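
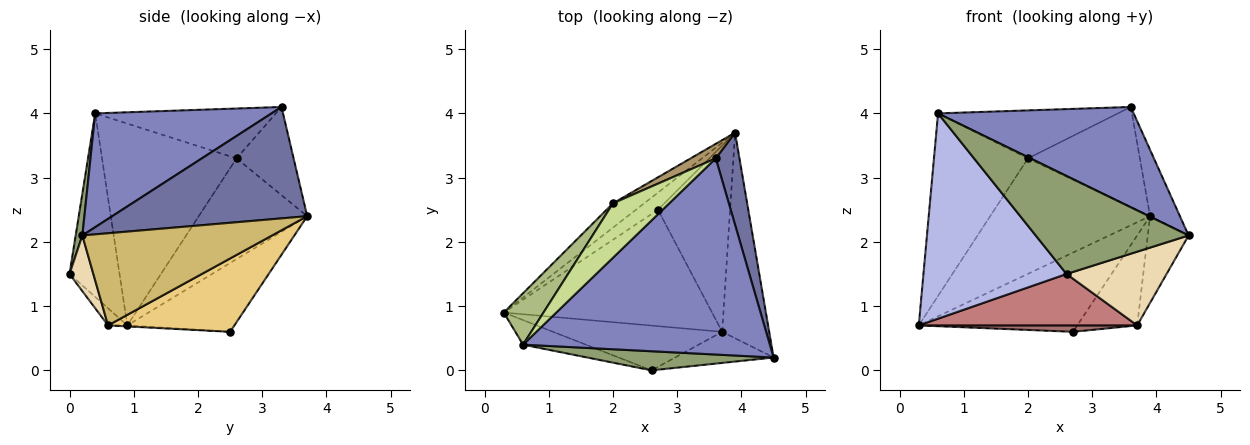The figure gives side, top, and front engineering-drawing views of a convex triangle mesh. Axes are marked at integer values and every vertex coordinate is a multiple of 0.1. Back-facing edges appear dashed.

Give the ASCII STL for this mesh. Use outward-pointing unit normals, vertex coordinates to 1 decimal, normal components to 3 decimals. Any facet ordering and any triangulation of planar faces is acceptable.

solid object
 facet normal 0.967 0.148 0.206
  outer loop
   vertex 3.6 3.3 4.1
   vertex 4.5 0.2 2.1
   vertex 3.9 3.7 2.4
  endloop
 endfacet
 facet normal 0.380 -0.421 0.824
  outer loop
   vertex 0.6 0.4 4.0
   vertex 4.5 0.2 2.1
   vertex 3.6 3.3 4.1
  endloop
 endfacet
 facet normal -0.551 0.816 -0.176
  outer loop
   vertex 2.7 2.5 0.6
   vertex 0.3 0.9 0.7
   vertex 3.9 3.7 2.4
  endloop
 endfacet
 facet normal -0.328 -0.938 -0.112
  outer loop
   vertex 2.6 0.0 1.5
   vertex 0.6 0.4 4.0
   vertex 0.3 0.9 0.7
  endloop
 endfacet
 facet normal 0.043 -0.981 0.191
  outer loop
   vertex 2.6 0.0 1.5
   vertex 4.5 0.2 2.1
   vertex 0.6 0.4 4.0
  endloop
 endfacet
 facet normal -0.809 0.566 0.159
  outer loop
   vertex 2.0 2.6 3.3
   vertex 0.3 0.9 0.7
   vertex 0.6 0.4 4.0
  endloop
 endfacet
 facet normal -0.553 0.551 0.625
  outer loop
   vertex 2.0 2.6 3.3
   vertex 0.6 0.4 4.0
   vertex 3.6 3.3 4.1
  endloop
 endfacet
 facet normal -0.553 0.815 -0.171
  outer loop
   vertex 2.0 2.6 3.3
   vertex 3.9 3.7 2.4
   vertex 0.3 0.9 0.7
  endloop
 endfacet
 facet normal -0.451 0.883 0.128
  outer loop
   vertex 2.0 2.6 3.3
   vertex 3.6 3.3 4.1
   vertex 3.9 3.7 2.4
  endloop
 endfacet
 facet normal 0.875 0.188 -0.446
  outer loop
   vertex 3.7 0.6 0.7
   vertex 3.9 3.7 2.4
   vertex 4.5 0.2 2.1
  endloop
 endfacet
 facet normal 0.675 0.321 -0.664
  outer loop
   vertex 3.7 0.6 0.7
   vertex 2.7 2.5 0.6
   vertex 3.9 3.7 2.4
  endloop
 endfacet
 facet normal 0.215 -0.900 -0.380
  outer loop
   vertex 3.7 0.6 0.7
   vertex 4.5 0.2 2.1
   vertex 2.6 0.0 1.5
  endloop
 endfacet
 facet normal -0.005 -0.055 -0.998
  outer loop
   vertex 3.7 0.6 0.7
   vertex 0.3 0.9 0.7
   vertex 2.7 2.5 0.6
  endloop
 endfacet
 facet normal -0.066 -0.752 -0.655
  outer loop
   vertex 3.7 0.6 0.7
   vertex 2.6 0.0 1.5
   vertex 0.3 0.9 0.7
  endloop
 endfacet
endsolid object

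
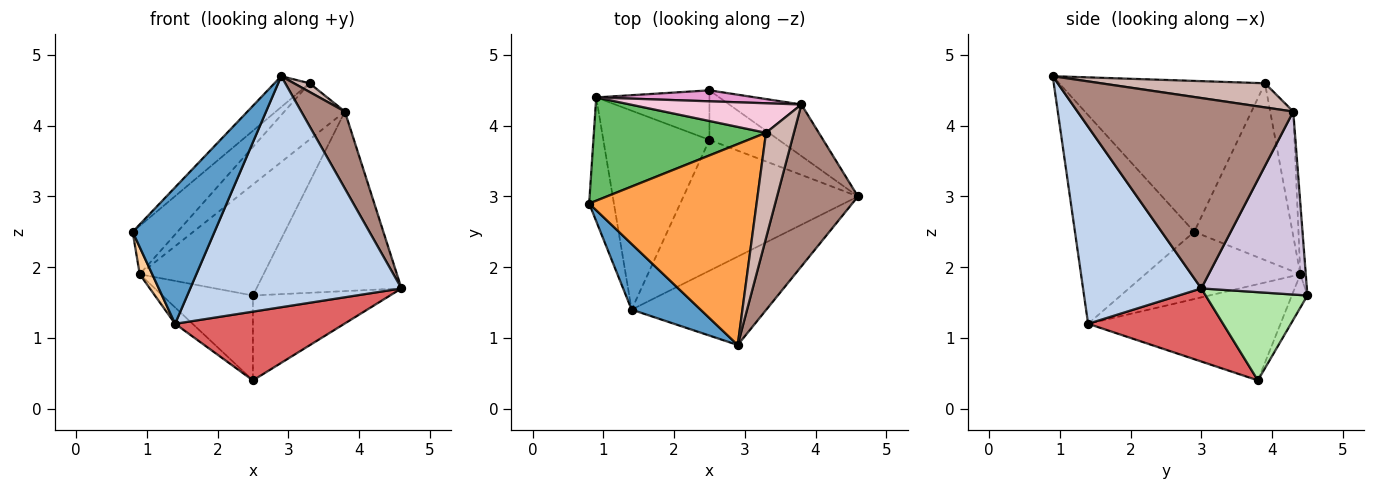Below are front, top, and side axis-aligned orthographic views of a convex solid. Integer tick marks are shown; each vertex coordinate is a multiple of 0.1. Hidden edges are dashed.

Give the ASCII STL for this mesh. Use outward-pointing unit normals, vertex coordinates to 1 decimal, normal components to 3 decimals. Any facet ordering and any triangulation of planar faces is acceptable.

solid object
 facet normal -0.795 -0.546 0.263
  outer loop
   vertex 1.4 1.4 1.2
   vertex 2.9 0.9 4.7
   vertex 0.8 2.9 2.5
  endloop
 endfacet
 facet normal 0.463 -0.828 -0.317
  outer loop
   vertex 1.4 1.4 1.2
   vertex 4.6 3.0 1.7
   vertex 2.9 0.9 4.7
  endloop
 endfacet
 facet normal -0.665 0.113 0.738
  outer loop
   vertex 3.3 3.9 4.6
   vertex 0.8 2.9 2.5
   vertex 2.9 0.9 4.7
  endloop
 endfacet
 facet normal -0.936 -0.076 -0.345
  outer loop
   vertex 0.9 4.4 1.9
   vertex 1.4 1.4 1.2
   vertex 0.8 2.9 2.5
  endloop
 endfacet
 facet normal -0.681 0.311 0.663
  outer loop
   vertex 0.9 4.4 1.9
   vertex 0.8 2.9 2.5
   vertex 3.3 3.9 4.6
  endloop
 endfacet
 facet normal 0.540 0.727 -0.424
  outer loop
   vertex 2.5 3.8 0.4
   vertex 2.5 4.5 1.6
   vertex 4.6 3.0 1.7
  endloop
 endfacet
 facet normal 0.348 -0.436 -0.830
  outer loop
   vertex 2.5 3.8 0.4
   vertex 4.6 3.0 1.7
   vertex 1.4 1.4 1.2
  endloop
 endfacet
 facet normal -0.147 0.854 -0.498
  outer loop
   vertex 2.5 3.8 0.4
   vertex 0.9 4.4 1.9
   vertex 2.5 4.5 1.6
  endloop
 endfacet
 facet normal -0.670 0.061 -0.739
  outer loop
   vertex 2.5 3.8 0.4
   vertex 1.4 1.4 1.2
   vertex 0.9 4.4 1.9
  endloop
 endfacet
 facet normal 0.573 0.788 -0.226
  outer loop
   vertex 3.8 4.3 4.2
   vertex 4.6 3.0 1.7
   vertex 2.5 4.5 1.6
  endloop
 endfacet
 facet normal 0.905 -0.183 0.385
  outer loop
   vertex 3.8 4.3 4.2
   vertex 2.9 0.9 4.7
   vertex 4.6 3.0 1.7
  endloop
 endfacet
 facet normal 0.653 -0.062 0.755
  outer loop
   vertex 3.8 4.3 4.2
   vertex 3.3 3.9 4.6
   vertex 2.9 0.9 4.7
  endloop
 endfacet
 facet normal -0.044 0.994 0.098
  outer loop
   vertex 3.8 4.3 4.2
   vertex 2.5 4.5 1.6
   vertex 0.9 4.4 1.9
  endloop
 endfacet
 facet normal -0.320 0.839 0.440
  outer loop
   vertex 3.8 4.3 4.2
   vertex 0.9 4.4 1.9
   vertex 3.3 3.9 4.6
  endloop
 endfacet
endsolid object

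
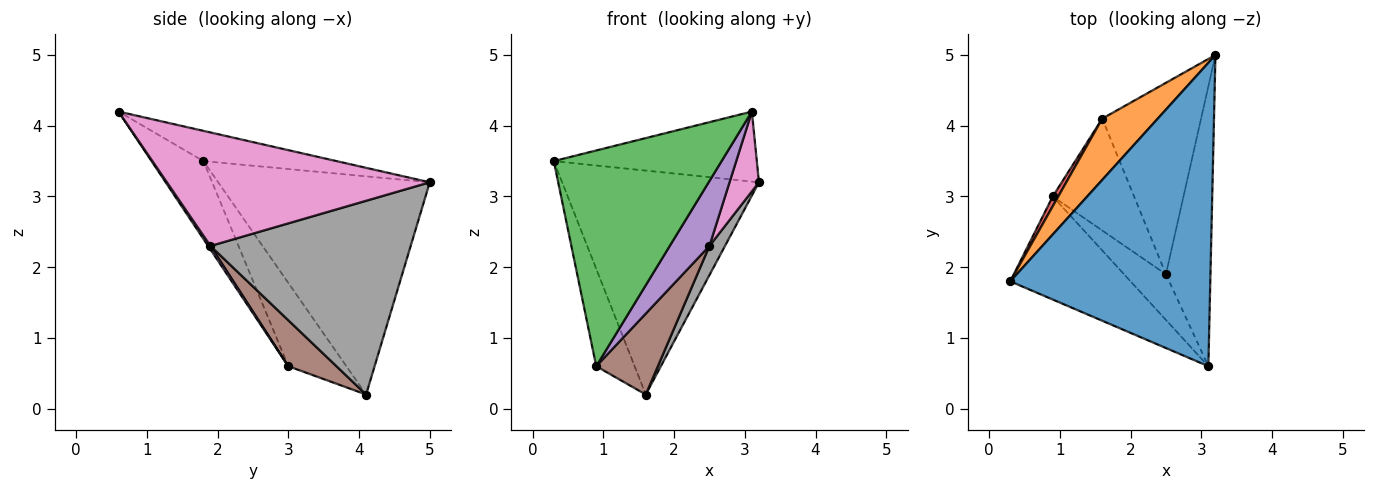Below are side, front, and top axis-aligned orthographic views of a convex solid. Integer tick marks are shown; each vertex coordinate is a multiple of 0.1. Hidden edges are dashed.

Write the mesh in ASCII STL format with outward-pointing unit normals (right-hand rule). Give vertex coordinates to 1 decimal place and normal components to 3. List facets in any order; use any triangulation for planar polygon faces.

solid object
 facet normal -0.146 0.222 0.964
  outer loop
   vertex 3.1 0.6 4.2
   vertex 3.2 5.0 3.2
   vertex 0.3 1.8 3.5
  endloop
 endfacet
 facet normal -0.720 0.670 0.183
  outer loop
   vertex 1.6 4.1 0.2
   vertex 0.3 1.8 3.5
   vertex 3.2 5.0 3.2
  endloop
 endfacet
 facet normal -0.269 -0.869 -0.415
  outer loop
   vertex 0.9 3.0 0.6
   vertex 3.1 0.6 4.2
   vertex 0.3 1.8 3.5
  endloop
 endfacet
 facet normal -0.833 0.550 0.055
  outer loop
   vertex 0.9 3.0 0.6
   vertex 0.3 1.8 3.5
   vertex 1.6 4.1 0.2
  endloop
 endfacet
 facet normal 0.049 -0.817 -0.574
  outer loop
   vertex 2.5 1.9 2.3
   vertex 3.1 0.6 4.2
   vertex 0.9 3.0 0.6
  endloop
 endfacet
 facet normal 0.416 -0.533 -0.737
  outer loop
   vertex 2.5 1.9 2.3
   vertex 0.9 3.0 0.6
   vertex 1.6 4.1 0.2
  endloop
 endfacet
 facet normal 0.926 -0.104 -0.363
  outer loop
   vertex 2.5 1.9 2.3
   vertex 3.2 5.0 3.2
   vertex 3.1 0.6 4.2
  endloop
 endfacet
 facet normal 0.889 -0.069 -0.453
  outer loop
   vertex 2.5 1.9 2.3
   vertex 1.6 4.1 0.2
   vertex 3.2 5.0 3.2
  endloop
 endfacet
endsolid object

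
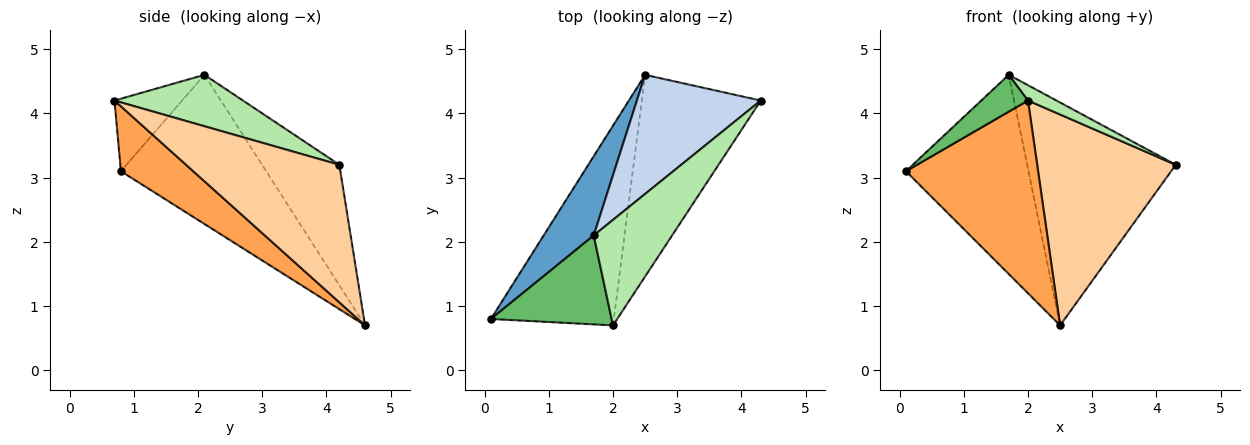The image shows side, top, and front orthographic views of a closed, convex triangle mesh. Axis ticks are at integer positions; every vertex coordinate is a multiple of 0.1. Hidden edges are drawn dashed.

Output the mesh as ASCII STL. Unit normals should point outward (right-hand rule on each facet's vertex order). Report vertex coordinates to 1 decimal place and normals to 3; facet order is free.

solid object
 facet normal -0.740 0.625 0.248
  outer loop
   vertex 1.7 2.1 4.6
   vertex 2.5 4.6 0.7
   vertex 0.1 0.8 3.1
  endloop
 endfacet
 facet normal -0.417 0.802 0.428
  outer loop
   vertex 1.7 2.1 4.6
   vertex 4.3 4.2 3.2
   vertex 2.5 4.6 0.7
  endloop
 endfacet
 facet normal 0.355 -0.649 -0.673
  outer loop
   vertex 2.0 0.7 4.2
   vertex 0.1 0.8 3.1
   vertex 2.5 4.6 0.7
  endloop
 endfacet
 facet normal 0.624 -0.565 -0.540
  outer loop
   vertex 2.0 0.7 4.2
   vertex 2.5 4.6 0.7
   vertex 4.3 4.2 3.2
  endloop
 endfacet
 facet normal -0.485 -0.335 0.808
  outer loop
   vertex 2.0 0.7 4.2
   vertex 1.7 2.1 4.6
   vertex 0.1 0.8 3.1
  endloop
 endfacet
 facet normal 0.544 -0.121 0.830
  outer loop
   vertex 2.0 0.7 4.2
   vertex 4.3 4.2 3.2
   vertex 1.7 2.1 4.6
  endloop
 endfacet
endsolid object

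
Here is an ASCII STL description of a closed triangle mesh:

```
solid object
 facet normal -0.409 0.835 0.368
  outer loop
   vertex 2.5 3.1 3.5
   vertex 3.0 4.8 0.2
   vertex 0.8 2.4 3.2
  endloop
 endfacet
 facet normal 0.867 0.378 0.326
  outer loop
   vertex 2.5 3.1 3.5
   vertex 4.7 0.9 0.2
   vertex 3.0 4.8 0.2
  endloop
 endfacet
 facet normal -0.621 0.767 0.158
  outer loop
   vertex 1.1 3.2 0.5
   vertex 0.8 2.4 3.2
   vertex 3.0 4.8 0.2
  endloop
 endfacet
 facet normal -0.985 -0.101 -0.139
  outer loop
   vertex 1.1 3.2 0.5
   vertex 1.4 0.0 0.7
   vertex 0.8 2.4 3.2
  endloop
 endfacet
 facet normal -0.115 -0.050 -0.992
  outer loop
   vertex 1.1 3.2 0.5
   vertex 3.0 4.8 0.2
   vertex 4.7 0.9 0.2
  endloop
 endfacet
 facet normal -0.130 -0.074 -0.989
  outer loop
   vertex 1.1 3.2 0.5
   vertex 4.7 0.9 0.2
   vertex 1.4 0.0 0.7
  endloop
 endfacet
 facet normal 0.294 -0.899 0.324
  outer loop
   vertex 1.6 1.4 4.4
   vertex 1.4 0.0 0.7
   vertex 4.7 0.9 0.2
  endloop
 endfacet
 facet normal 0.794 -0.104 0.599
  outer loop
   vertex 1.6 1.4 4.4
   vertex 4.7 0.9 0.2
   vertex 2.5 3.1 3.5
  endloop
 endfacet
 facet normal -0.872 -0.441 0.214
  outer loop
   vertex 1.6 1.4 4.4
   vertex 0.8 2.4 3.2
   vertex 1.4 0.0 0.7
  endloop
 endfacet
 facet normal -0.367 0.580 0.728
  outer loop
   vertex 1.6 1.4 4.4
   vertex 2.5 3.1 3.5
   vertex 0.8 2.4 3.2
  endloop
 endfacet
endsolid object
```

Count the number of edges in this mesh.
15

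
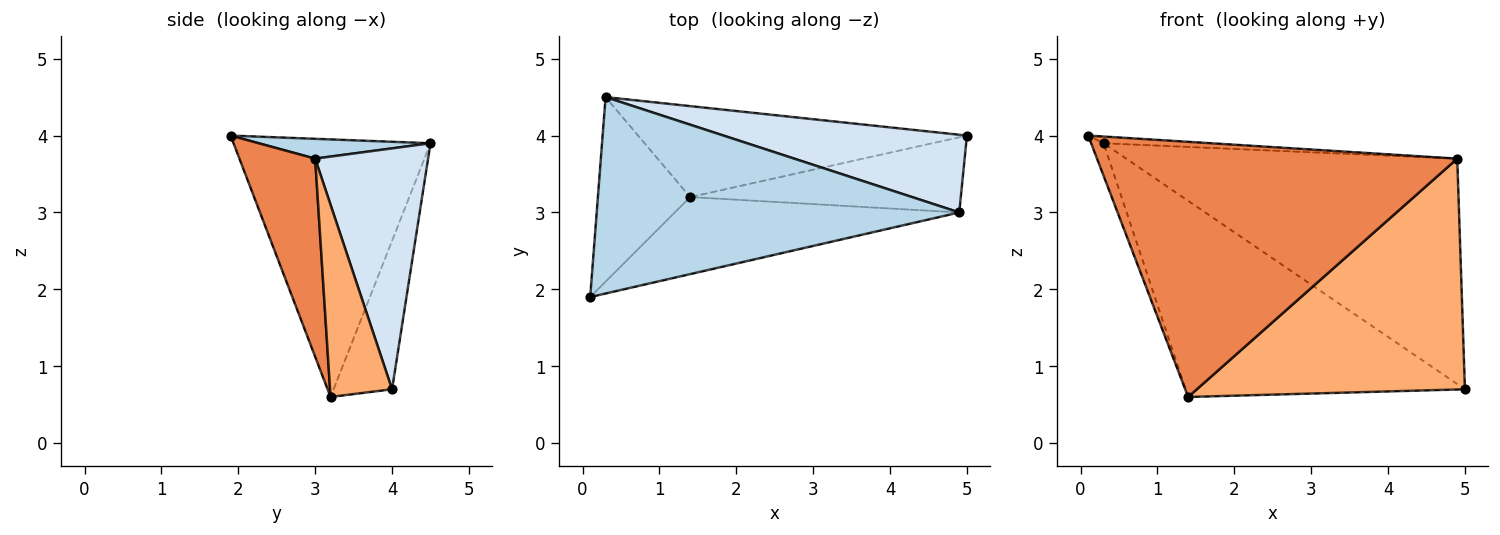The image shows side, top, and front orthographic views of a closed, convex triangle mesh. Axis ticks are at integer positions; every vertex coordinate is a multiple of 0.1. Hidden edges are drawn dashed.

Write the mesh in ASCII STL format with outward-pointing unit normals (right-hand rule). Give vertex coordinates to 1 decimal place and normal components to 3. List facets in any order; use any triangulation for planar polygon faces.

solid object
 facet normal -0.940 0.059 -0.337
  outer loop
   vertex 1.4 3.2 0.6
   vertex 0.1 1.9 4.0
   vertex 0.3 4.5 3.9
  endloop
 endfacet
 facet normal -0.187 0.891 -0.413
  outer loop
   vertex 1.4 3.2 0.6
   vertex 0.3 4.5 3.9
   vertex 5.0 4.0 0.7
  endloop
 endfacet
 facet normal 0.055 0.034 0.998
  outer loop
   vertex 4.9 3.0 3.7
   vertex 0.3 4.5 3.9
   vertex 0.1 1.9 4.0
  endloop
 endfacet
 facet normal 0.307 0.900 0.310
  outer loop
   vertex 4.9 3.0 3.7
   vertex 5.0 4.0 0.7
   vertex 0.3 4.5 3.9
  endloop
 endfacet
 facet normal 0.197 -0.938 -0.283
  outer loop
   vertex 4.9 3.0 3.7
   vertex 0.1 1.9 4.0
   vertex 1.4 3.2 0.6
  endloop
 endfacet
 facet normal 0.215 -0.929 -0.302
  outer loop
   vertex 4.9 3.0 3.7
   vertex 1.4 3.2 0.6
   vertex 5.0 4.0 0.7
  endloop
 endfacet
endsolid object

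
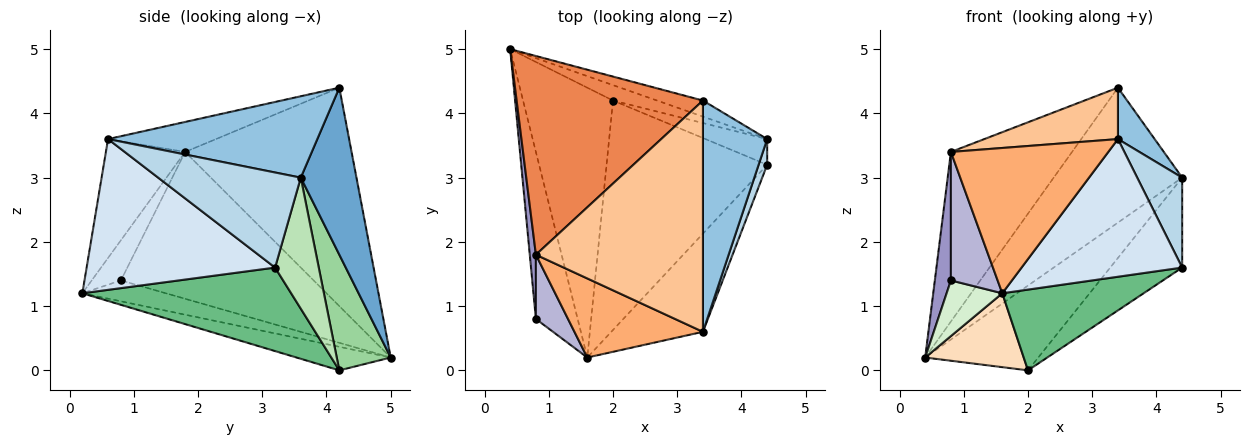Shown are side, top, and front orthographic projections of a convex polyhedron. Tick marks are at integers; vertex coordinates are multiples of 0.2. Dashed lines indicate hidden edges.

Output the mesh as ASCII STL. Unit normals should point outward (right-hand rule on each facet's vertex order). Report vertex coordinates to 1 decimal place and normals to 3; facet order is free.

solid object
 facet normal 0.395 0.912 -0.109
  outer loop
   vertex 3.4 4.2 4.4
   vertex 4.4 3.6 3.0
   vertex 0.4 5.0 0.2
  endloop
 endfacet
 facet normal 0.778 -0.136 0.614
  outer loop
   vertex 3.4 0.6 3.6
   vertex 4.4 3.6 3.0
   vertex 3.4 4.2 4.4
  endloop
 endfacet
 facet normal 0.950 -0.300 0.086
  outer loop
   vertex 4.4 3.2 1.6
   vertex 4.4 3.6 3.0
   vertex 3.4 0.6 3.6
  endloop
 endfacet
 facet normal 0.691 -0.589 -0.420
  outer loop
   vertex 4.4 3.2 1.6
   vertex 3.4 0.6 3.6
   vertex 1.6 0.2 1.2
  endloop
 endfacet
 facet normal -0.666 0.484 0.568
  outer loop
   vertex 0.8 1.8 3.4
   vertex 3.4 4.2 4.4
   vertex 0.4 5.0 0.2
  endloop
 endfacet
 facet normal -0.404 -0.803 0.437
  outer loop
   vertex 0.8 1.8 3.4
   vertex 1.6 0.2 1.2
   vertex 3.4 0.6 3.6
  endloop
 endfacet
 facet normal -0.173 -0.214 0.962
  outer loop
   vertex 0.8 1.8 3.4
   vertex 3.4 0.6 3.6
   vertex 3.4 4.2 4.4
  endloop
 endfacet
 facet normal -0.245 -0.256 -0.935
  outer loop
   vertex 2.0 4.2 0.0
   vertex 1.6 0.2 1.2
   vertex 0.4 5.0 0.2
  endloop
 endfacet
 facet normal 0.440 -0.298 -0.847
  outer loop
   vertex 2.0 4.2 0.0
   vertex 4.4 3.2 1.6
   vertex 1.6 0.2 1.2
  endloop
 endfacet
 facet normal 0.425 0.891 -0.162
  outer loop
   vertex 2.0 4.2 0.0
   vertex 0.4 5.0 0.2
   vertex 4.4 3.6 3.0
  endloop
 endfacet
 facet normal 0.504 0.830 -0.237
  outer loop
   vertex 2.0 4.2 0.0
   vertex 4.4 3.6 3.0
   vertex 4.4 3.2 1.6
  endloop
 endfacet
 facet normal -0.429 -0.286 -0.857
  outer loop
   vertex 0.8 0.8 1.4
   vertex 0.4 5.0 0.2
   vertex 1.6 0.2 1.2
  endloop
 endfacet
 facet normal -0.996 -0.083 0.041
  outer loop
   vertex 0.8 0.8 1.4
   vertex 0.8 1.8 3.4
   vertex 0.4 5.0 0.2
  endloop
 endfacet
 facet normal -0.488 -0.781 0.390
  outer loop
   vertex 0.8 0.8 1.4
   vertex 1.6 0.2 1.2
   vertex 0.8 1.8 3.4
  endloop
 endfacet
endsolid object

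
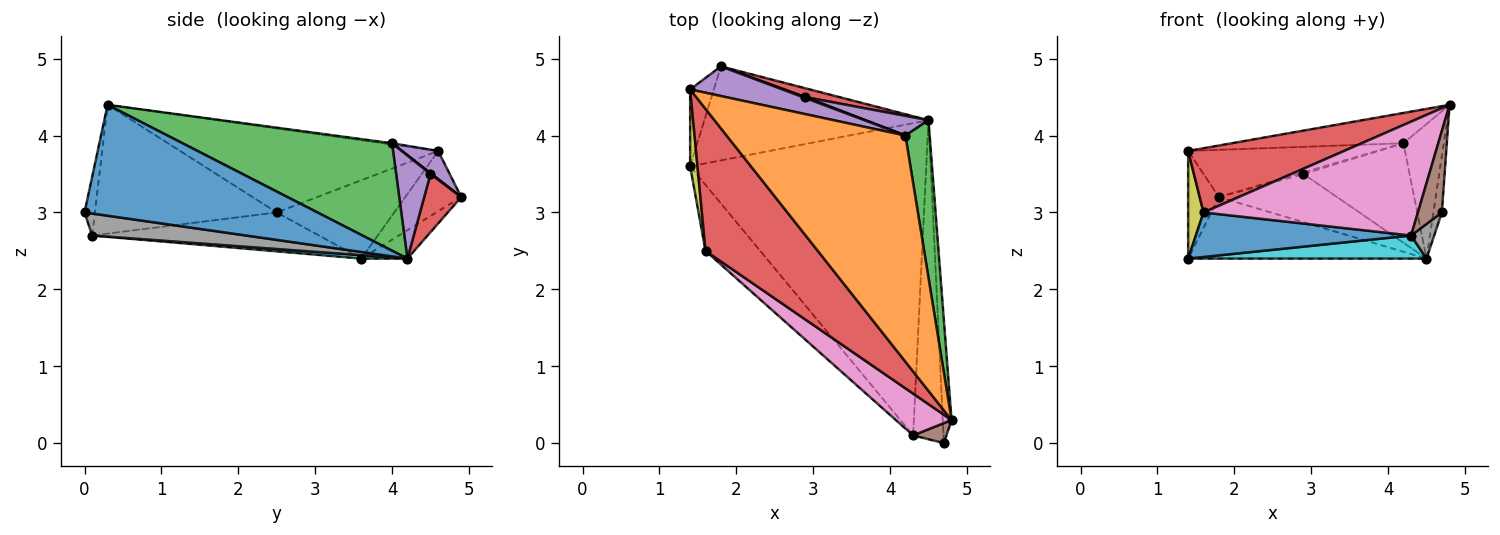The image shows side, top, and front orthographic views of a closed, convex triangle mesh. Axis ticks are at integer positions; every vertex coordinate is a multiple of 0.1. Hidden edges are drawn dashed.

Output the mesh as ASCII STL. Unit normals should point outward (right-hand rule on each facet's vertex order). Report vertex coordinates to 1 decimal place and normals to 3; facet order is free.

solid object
 facet normal 0.996 0.036 -0.079
  outer loop
   vertex 4.7 0.0 3.0
   vertex 4.5 4.2 2.4
   vertex 4.8 0.3 4.4
  endloop
 endfacet
 facet normal -0.007 0.133 0.991
  outer loop
   vertex 4.2 4.0 3.9
   vertex 1.4 4.6 3.8
   vertex 4.8 0.3 4.4
  endloop
 endfacet
 facet normal 0.959 0.185 0.216
  outer loop
   vertex 4.2 4.0 3.9
   vertex 4.8 0.3 4.4
   vertex 4.5 4.2 2.4
  endloop
 endfacet
 facet normal -0.563 -0.340 0.753
  outer loop
   vertex 1.6 2.5 3.0
   vertex 4.8 0.3 4.4
   vertex 1.4 4.6 3.8
  endloop
 endfacet
 facet normal 0.303 0.935 0.185
  outer loop
   vertex 2.9 4.5 3.5
   vertex 4.2 4.0 3.9
   vertex 4.5 4.2 2.4
  endloop
 endfacet
 facet normal -0.388 -0.895 0.220
  outer loop
   vertex 4.3 0.1 2.7
   vertex 4.7 0.0 3.0
   vertex 4.8 0.3 4.4
  endloop
 endfacet
 facet normal -0.623 -0.734 0.270
  outer loop
   vertex 4.3 0.1 2.7
   vertex 4.8 0.3 4.4
   vertex 1.6 2.5 3.0
  endloop
 endfacet
 facet normal 0.584 -0.088 -0.807
  outer loop
   vertex 4.3 0.1 2.7
   vertex 4.5 4.2 2.4
   vertex 4.7 0.0 3.0
  endloop
 endfacet
 facet normal -0.987 -0.129 0.092
  outer loop
   vertex 1.4 3.6 2.4
   vertex 1.6 2.5 3.0
   vertex 1.4 4.6 3.8
  endloop
 endfacet
 facet normal 0.014 -0.074 -0.997
  outer loop
   vertex 1.4 3.6 2.4
   vertex 4.5 4.2 2.4
   vertex 4.3 0.1 2.7
  endloop
 endfacet
 facet normal -0.508 -0.482 -0.714
  outer loop
   vertex 1.4 3.6 2.4
   vertex 4.3 0.1 2.7
   vertex 1.6 2.5 3.0
  endloop
 endfacet
 facet normal -0.829 0.455 -0.325
  outer loop
   vertex 1.8 4.9 3.2
   vertex 1.4 3.6 2.4
   vertex 1.4 4.6 3.8
  endloop
 endfacet
 facet normal -0.105 0.544 -0.832
  outer loop
   vertex 1.8 4.9 3.2
   vertex 4.5 4.2 2.4
   vertex 1.4 3.6 2.4
  endloop
 endfacet
 facet normal 0.295 0.940 0.172
  outer loop
   vertex 1.8 4.9 3.2
   vertex 2.9 4.5 3.5
   vertex 4.5 4.2 2.4
  endloop
 endfacet
 facet normal 0.160 0.836 0.525
  outer loop
   vertex 1.8 4.9 3.2
   vertex 1.4 4.6 3.8
   vertex 4.2 4.0 3.9
  endloop
 endfacet
 facet normal 0.169 0.845 0.507
  outer loop
   vertex 1.8 4.9 3.2
   vertex 4.2 4.0 3.9
   vertex 2.9 4.5 3.5
  endloop
 endfacet
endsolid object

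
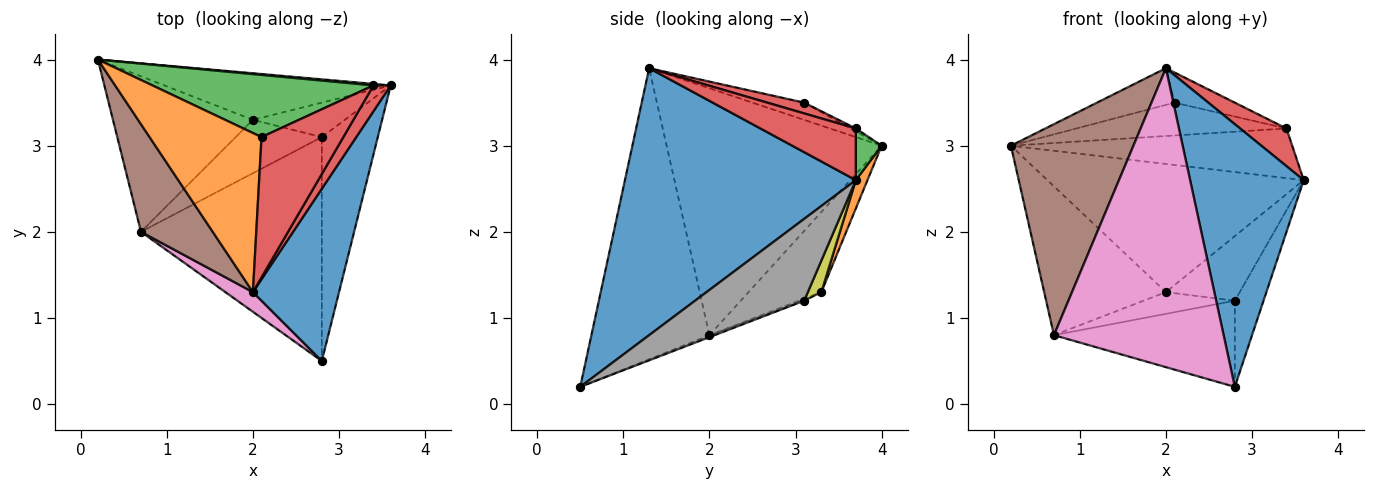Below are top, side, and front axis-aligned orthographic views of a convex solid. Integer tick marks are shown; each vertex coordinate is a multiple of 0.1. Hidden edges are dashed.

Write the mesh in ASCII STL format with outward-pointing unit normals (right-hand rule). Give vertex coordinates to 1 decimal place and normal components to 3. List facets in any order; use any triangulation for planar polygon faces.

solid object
 facet normal 0.862 -0.424 0.278
  outer loop
   vertex 2.0 1.3 3.9
   vertex 2.8 0.5 0.2
   vertex 3.6 3.7 2.6
  endloop
 endfacet
 facet normal 0.043 0.939 -0.341
  outer loop
   vertex 2.0 3.3 1.3
   vertex 0.2 4.0 3.0
   vertex 3.6 3.7 2.6
  endloop
 endfacet
 facet normal 0.091 0.995 0.030
  outer loop
   vertex 3.4 3.7 3.2
   vertex 3.6 3.7 2.6
   vertex 0.2 4.0 3.0
  endloop
 endfacet
 facet normal 0.861 -0.419 0.287
  outer loop
   vertex 3.4 3.7 3.2
   vertex 2.0 1.3 3.9
   vertex 3.6 3.7 2.6
  endloop
 endfacet
 facet normal -0.382 0.639 -0.668
  outer loop
   vertex 0.7 2.0 0.8
   vertex 0.2 4.0 3.0
   vertex 2.0 3.3 1.3
  endloop
 endfacet
 facet normal -0.842 -0.480 0.245
  outer loop
   vertex 0.7 2.0 0.8
   vertex 2.0 1.3 3.9
   vertex 0.2 4.0 3.0
  endloop
 endfacet
 facet normal -0.570 -0.820 0.054
  outer loop
   vertex 0.7 2.0 0.8
   vertex 2.8 0.5 0.2
   vertex 2.0 1.3 3.9
  endloop
 endfacet
 facet normal 0.807 0.212 -0.552
  outer loop
   vertex 2.8 3.1 1.2
   vertex 3.6 3.7 2.6
   vertex 2.8 0.5 0.2
  endloop
 endfacet
 facet normal 0.160 0.871 -0.465
  outer loop
   vertex 2.8 3.1 1.2
   vertex 2.0 3.3 1.3
   vertex 3.6 3.7 2.6
  endloop
 endfacet
 facet normal -0.010 0.359 -0.933
  outer loop
   vertex 2.8 3.1 1.2
   vertex 2.8 0.5 0.2
   vertex 0.7 2.0 0.8
  endloop
 endfacet
 facet normal -0.021 0.377 -0.926
  outer loop
   vertex 2.8 3.1 1.2
   vertex 0.7 2.0 0.8
   vertex 2.0 3.3 1.3
  endloop
 endfacet
 facet normal -0.148 0.222 0.964
  outer loop
   vertex 2.1 3.1 3.5
   vertex 0.2 4.0 3.0
   vertex 2.0 1.3 3.9
  endloop
 endfacet
 facet normal -0.011 0.467 0.884
  outer loop
   vertex 2.1 3.1 3.5
   vertex 3.4 3.7 3.2
   vertex 0.2 4.0 3.0
  endloop
 endfacet
 facet normal 0.128 0.208 0.970
  outer loop
   vertex 2.1 3.1 3.5
   vertex 2.0 1.3 3.9
   vertex 3.4 3.7 3.2
  endloop
 endfacet
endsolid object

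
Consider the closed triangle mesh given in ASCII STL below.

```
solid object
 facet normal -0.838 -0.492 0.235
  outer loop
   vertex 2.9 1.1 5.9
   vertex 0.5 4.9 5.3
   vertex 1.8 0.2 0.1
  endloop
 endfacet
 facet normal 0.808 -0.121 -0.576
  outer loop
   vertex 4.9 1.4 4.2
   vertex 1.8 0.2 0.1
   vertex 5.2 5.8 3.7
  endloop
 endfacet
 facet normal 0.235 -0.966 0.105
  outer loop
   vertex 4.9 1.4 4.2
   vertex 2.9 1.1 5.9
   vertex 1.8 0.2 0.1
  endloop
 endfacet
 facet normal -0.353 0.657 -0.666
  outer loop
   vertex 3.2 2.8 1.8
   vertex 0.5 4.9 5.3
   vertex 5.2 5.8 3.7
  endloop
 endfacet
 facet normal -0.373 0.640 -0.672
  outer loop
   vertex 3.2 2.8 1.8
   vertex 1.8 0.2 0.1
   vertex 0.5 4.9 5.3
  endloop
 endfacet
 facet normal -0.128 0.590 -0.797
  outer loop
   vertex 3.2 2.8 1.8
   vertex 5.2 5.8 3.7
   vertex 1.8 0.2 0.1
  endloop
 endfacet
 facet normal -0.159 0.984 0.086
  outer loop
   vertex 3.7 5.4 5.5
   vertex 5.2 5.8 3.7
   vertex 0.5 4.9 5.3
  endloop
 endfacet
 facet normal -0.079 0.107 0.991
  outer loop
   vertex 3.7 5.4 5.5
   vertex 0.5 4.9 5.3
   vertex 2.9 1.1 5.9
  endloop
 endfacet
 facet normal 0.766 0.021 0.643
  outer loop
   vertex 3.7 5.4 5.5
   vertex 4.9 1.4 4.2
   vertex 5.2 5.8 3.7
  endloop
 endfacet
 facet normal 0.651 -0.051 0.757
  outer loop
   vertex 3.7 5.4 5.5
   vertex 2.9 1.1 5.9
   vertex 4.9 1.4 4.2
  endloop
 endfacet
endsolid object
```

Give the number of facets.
10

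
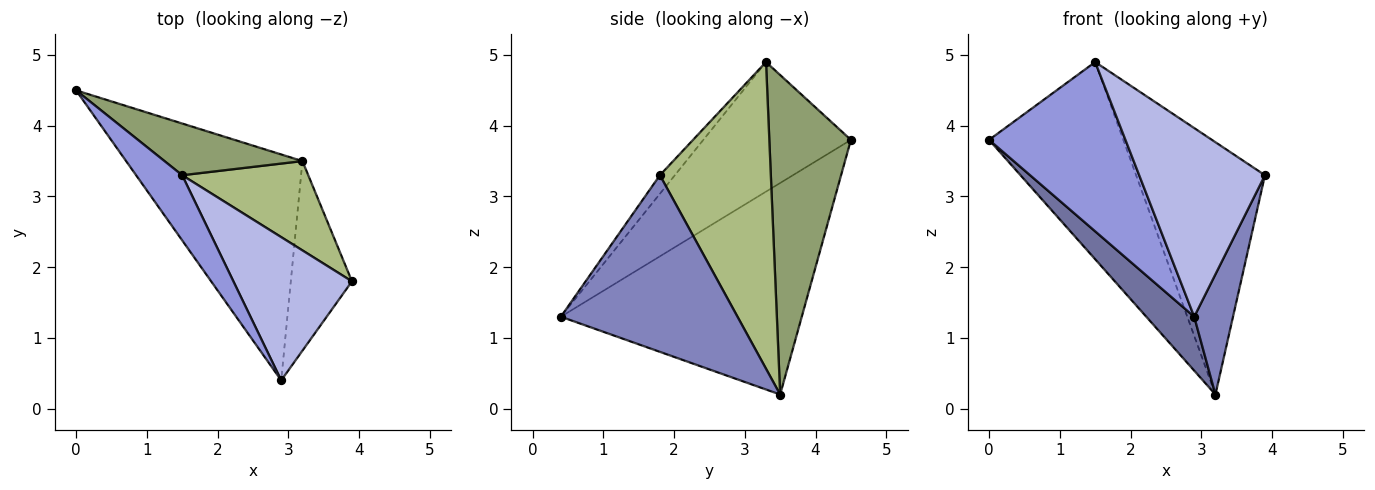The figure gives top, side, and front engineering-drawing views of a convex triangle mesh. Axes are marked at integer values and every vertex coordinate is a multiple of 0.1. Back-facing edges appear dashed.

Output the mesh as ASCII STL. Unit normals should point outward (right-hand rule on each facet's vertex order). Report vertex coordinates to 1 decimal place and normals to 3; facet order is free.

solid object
 facet normal -0.759 -0.151 -0.633
  outer loop
   vertex 3.2 3.5 0.2
   vertex 2.9 0.4 1.3
   vertex 0.0 4.5 3.8
  endloop
 endfacet
 facet normal 0.925 -0.203 -0.320
  outer loop
   vertex 3.2 3.5 0.2
   vertex 3.9 1.8 3.3
   vertex 2.9 0.4 1.3
  endloop
 endfacet
 facet normal -0.711 -0.657 0.253
  outer loop
   vertex 1.5 3.3 4.9
   vertex 0.0 4.5 3.8
   vertex 2.9 0.4 1.3
  endloop
 endfacet
 facet normal -0.094 -0.793 0.602
  outer loop
   vertex 1.5 3.3 4.9
   vertex 2.9 0.4 1.3
   vertex 3.9 1.8 3.3
  endloop
 endfacet
 facet normal 0.507 0.834 0.219
  outer loop
   vertex 1.5 3.3 4.9
   vertex 3.2 3.5 0.2
   vertex 0.0 4.5 3.8
  endloop
 endfacet
 facet normal 0.630 0.732 0.259
  outer loop
   vertex 1.5 3.3 4.9
   vertex 3.9 1.8 3.3
   vertex 3.2 3.5 0.2
  endloop
 endfacet
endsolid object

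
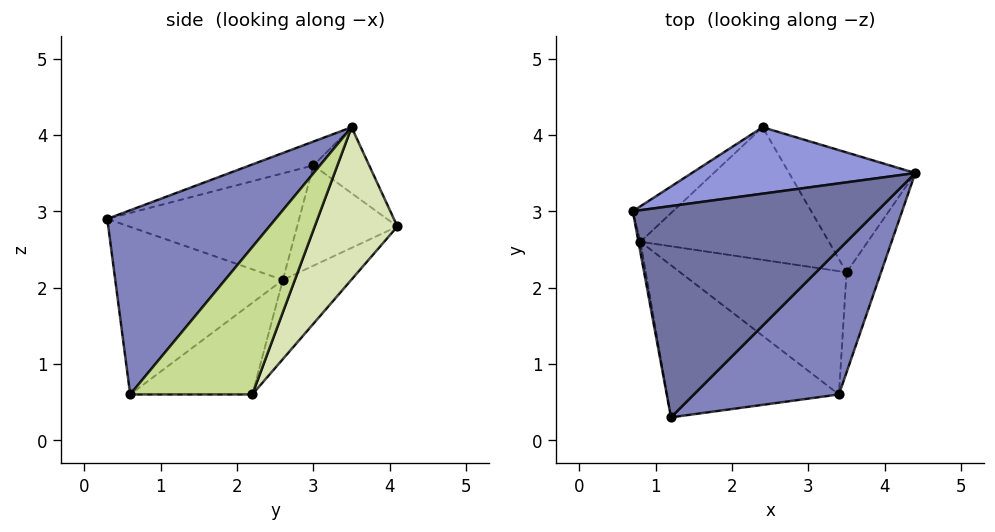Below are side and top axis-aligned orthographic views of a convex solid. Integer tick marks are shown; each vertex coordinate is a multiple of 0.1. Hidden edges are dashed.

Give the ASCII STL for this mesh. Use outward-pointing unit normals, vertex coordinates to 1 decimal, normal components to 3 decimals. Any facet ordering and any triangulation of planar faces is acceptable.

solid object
 facet normal -0.094 -0.266 0.959
  outer loop
   vertex 1.2 0.3 2.9
   vertex 4.4 3.5 4.1
   vertex 0.7 3.0 3.6
  endloop
 endfacet
 facet normal 0.551 -0.713 0.434
  outer loop
   vertex 3.4 0.6 0.6
   vertex 4.4 3.5 4.1
   vertex 1.2 0.3 2.9
  endloop
 endfacet
 facet normal -0.187 0.750 0.634
  outer loop
   vertex 2.4 4.1 2.8
   vertex 0.7 3.0 3.6
   vertex 4.4 3.5 4.1
  endloop
 endfacet
 facet normal -0.605 0.758 -0.243
  outer loop
   vertex 0.8 2.6 2.1
   vertex 0.7 3.0 3.6
   vertex 2.4 4.1 2.8
  endloop
 endfacet
 facet normal -0.984 -0.177 -0.018
  outer loop
   vertex 0.8 2.6 2.1
   vertex 1.2 0.3 2.9
   vertex 0.7 3.0 3.6
  endloop
 endfacet
 facet normal -0.655 -0.347 -0.671
  outer loop
   vertex 0.8 2.6 2.1
   vertex 3.4 0.6 0.6
   vertex 1.2 0.3 2.9
  endloop
 endfacet
 facet normal 0.972 -0.061 -0.227
  outer loop
   vertex 3.5 2.2 0.6
   vertex 4.4 3.5 4.1
   vertex 3.4 0.6 0.6
  endloop
 endfacet
 facet normal 0.497 0.764 -0.412
  outer loop
   vertex 3.5 2.2 0.6
   vertex 2.4 4.1 2.8
   vertex 4.4 3.5 4.1
  endloop
 endfacet
 facet normal -0.482 0.030 -0.876
  outer loop
   vertex 3.5 2.2 0.6
   vertex 3.4 0.6 0.6
   vertex 0.8 2.6 2.1
  endloop
 endfacet
 facet normal -0.296 0.645 -0.705
  outer loop
   vertex 3.5 2.2 0.6
   vertex 0.8 2.6 2.1
   vertex 2.4 4.1 2.8
  endloop
 endfacet
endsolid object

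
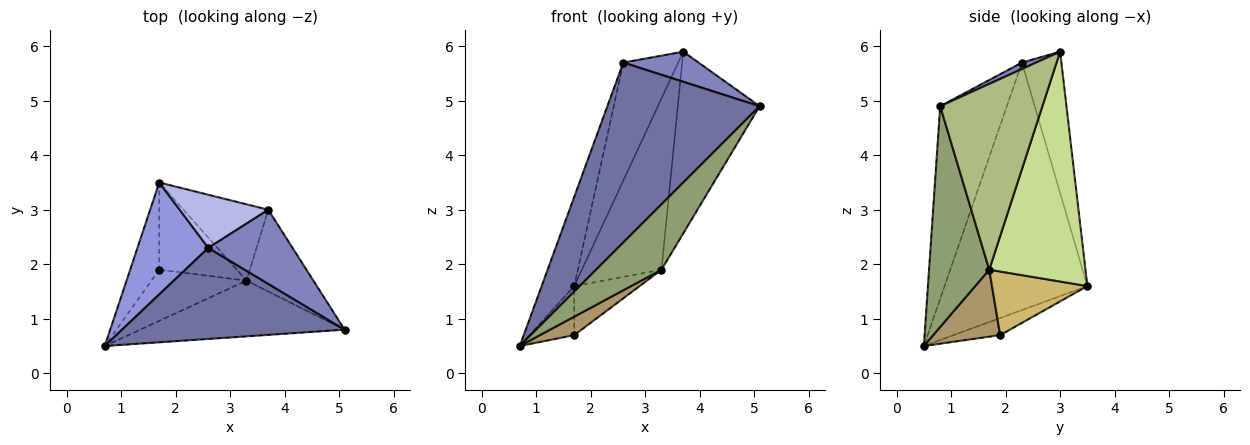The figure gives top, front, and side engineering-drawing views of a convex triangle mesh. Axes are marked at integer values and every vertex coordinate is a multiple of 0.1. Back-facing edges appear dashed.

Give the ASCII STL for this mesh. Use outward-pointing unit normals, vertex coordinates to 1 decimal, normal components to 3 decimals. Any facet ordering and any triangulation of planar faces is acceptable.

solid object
 facet normal -0.364 -0.831 0.421
  outer loop
   vertex 2.6 2.3 5.7
   vertex 0.7 0.5 0.5
   vertex 5.1 0.8 4.9
  endloop
 endfacet
 facet normal 0.071 -0.375 0.924
  outer loop
   vertex 2.6 2.3 5.7
   vertex 5.1 0.8 4.9
   vertex 3.7 3.0 5.9
  endloop
 endfacet
 facet normal -0.939 0.214 0.269
  outer loop
   vertex 2.6 2.3 5.7
   vertex 1.7 3.5 1.6
   vertex 0.7 0.5 0.5
  endloop
 endfacet
 facet normal -0.548 0.763 0.344
  outer loop
   vertex 2.6 2.3 5.7
   vertex 3.7 3.0 5.9
   vertex 1.7 3.5 1.6
  endloop
 endfacet
 facet normal 0.574 -0.623 -0.531
  outer loop
   vertex 3.3 1.7 1.9
   vertex 5.1 0.8 4.9
   vertex 0.7 0.5 0.5
  endloop
 endfacet
 facet normal 0.752 0.601 -0.271
  outer loop
   vertex 3.3 1.7 1.9
   vertex 3.7 3.0 5.9
   vertex 5.1 0.8 4.9
  endloop
 endfacet
 facet normal 0.741 0.613 -0.273
  outer loop
   vertex 3.3 1.7 1.9
   vertex 1.7 3.5 1.6
   vertex 3.7 3.0 5.9
  endloop
 endfacet
 facet normal -0.456 0.436 -0.776
  outer loop
   vertex 1.7 1.9 0.7
   vertex 0.7 0.5 0.5
   vertex 1.7 3.5 1.6
  endloop
 endfacet
 facet normal 0.553 -0.283 -0.784
  outer loop
   vertex 1.7 1.9 0.7
   vertex 3.3 1.7 1.9
   vertex 0.7 0.5 0.5
  endloop
 endfacet
 facet normal 0.582 0.399 -0.709
  outer loop
   vertex 1.7 1.9 0.7
   vertex 1.7 3.5 1.6
   vertex 3.3 1.7 1.9
  endloop
 endfacet
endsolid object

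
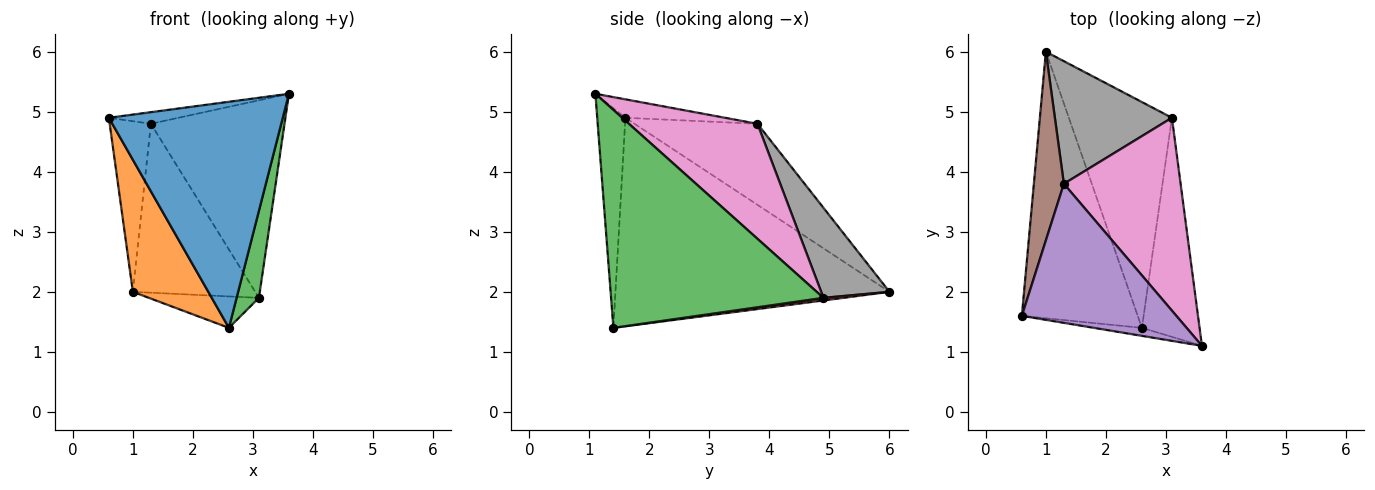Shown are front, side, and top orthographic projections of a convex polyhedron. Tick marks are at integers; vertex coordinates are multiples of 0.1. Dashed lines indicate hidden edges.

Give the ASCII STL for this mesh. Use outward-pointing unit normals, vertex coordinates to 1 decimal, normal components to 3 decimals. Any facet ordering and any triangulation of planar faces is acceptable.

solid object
 facet normal -0.160 -0.987 -0.035
  outer loop
   vertex 2.6 1.4 1.4
   vertex 3.6 1.1 5.3
   vertex 0.6 1.6 4.9
  endloop
 endfacet
 facet normal -0.850 -0.234 -0.472
  outer loop
   vertex 2.6 1.4 1.4
   vertex 0.6 1.6 4.9
   vertex 1.0 6.0 2.0
  endloop
 endfacet
 facet normal 0.962 -0.101 -0.254
  outer loop
   vertex 3.1 4.9 1.9
   vertex 3.6 1.1 5.3
   vertex 2.6 1.4 1.4
  endloop
 endfacet
 facet normal 0.025 0.138 -0.990
  outer loop
   vertex 3.1 4.9 1.9
   vertex 2.6 1.4 1.4
   vertex 1.0 6.0 2.0
  endloop
 endfacet
 facet normal -0.118 0.083 0.990
  outer loop
   vertex 1.3 3.8 4.8
   vertex 0.6 1.6 4.9
   vertex 3.6 1.1 5.3
  endloop
 endfacet
 facet normal -0.895 0.300 0.331
  outer loop
   vertex 1.3 3.8 4.8
   vertex 1.0 6.0 2.0
   vertex 0.6 1.6 4.9
  endloop
 endfacet
 facet normal 0.567 0.589 0.575
  outer loop
   vertex 1.3 3.8 4.8
   vertex 3.6 1.1 5.3
   vertex 3.1 4.9 1.9
  endloop
 endfacet
 facet normal 0.412 0.737 0.535
  outer loop
   vertex 1.3 3.8 4.8
   vertex 3.1 4.9 1.9
   vertex 1.0 6.0 2.0
  endloop
 endfacet
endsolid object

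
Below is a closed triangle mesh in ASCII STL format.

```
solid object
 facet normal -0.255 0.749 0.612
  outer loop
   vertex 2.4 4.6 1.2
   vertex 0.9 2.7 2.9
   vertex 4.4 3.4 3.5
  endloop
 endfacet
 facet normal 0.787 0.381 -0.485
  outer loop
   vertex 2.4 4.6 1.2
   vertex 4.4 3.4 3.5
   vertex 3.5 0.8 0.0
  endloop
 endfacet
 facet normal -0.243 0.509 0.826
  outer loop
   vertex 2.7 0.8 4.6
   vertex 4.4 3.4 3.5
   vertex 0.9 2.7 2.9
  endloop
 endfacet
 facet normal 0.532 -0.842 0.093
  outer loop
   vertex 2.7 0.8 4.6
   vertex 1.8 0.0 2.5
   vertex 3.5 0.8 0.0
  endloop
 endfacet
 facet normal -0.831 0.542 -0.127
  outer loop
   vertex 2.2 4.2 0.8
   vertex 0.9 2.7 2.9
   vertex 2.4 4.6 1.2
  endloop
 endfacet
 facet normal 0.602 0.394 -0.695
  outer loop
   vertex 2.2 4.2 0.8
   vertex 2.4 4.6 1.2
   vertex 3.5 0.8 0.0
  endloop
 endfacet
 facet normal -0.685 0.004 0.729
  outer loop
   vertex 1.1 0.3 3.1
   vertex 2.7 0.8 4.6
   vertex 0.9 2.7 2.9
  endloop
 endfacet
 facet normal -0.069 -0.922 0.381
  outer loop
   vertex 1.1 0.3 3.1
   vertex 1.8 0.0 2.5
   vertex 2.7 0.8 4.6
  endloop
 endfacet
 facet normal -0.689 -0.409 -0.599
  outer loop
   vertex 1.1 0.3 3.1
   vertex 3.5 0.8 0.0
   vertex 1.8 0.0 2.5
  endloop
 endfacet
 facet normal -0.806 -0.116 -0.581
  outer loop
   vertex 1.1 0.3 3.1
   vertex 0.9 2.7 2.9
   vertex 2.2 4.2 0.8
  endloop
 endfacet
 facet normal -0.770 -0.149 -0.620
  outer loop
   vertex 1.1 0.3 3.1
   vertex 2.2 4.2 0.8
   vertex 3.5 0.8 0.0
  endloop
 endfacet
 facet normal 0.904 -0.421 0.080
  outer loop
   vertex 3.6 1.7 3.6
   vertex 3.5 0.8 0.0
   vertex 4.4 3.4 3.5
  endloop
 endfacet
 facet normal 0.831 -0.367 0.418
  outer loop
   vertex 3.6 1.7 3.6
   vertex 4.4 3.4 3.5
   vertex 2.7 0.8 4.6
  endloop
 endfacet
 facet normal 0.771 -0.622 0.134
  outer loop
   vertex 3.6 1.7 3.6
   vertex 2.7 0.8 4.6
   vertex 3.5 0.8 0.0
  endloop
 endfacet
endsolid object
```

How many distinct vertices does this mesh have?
9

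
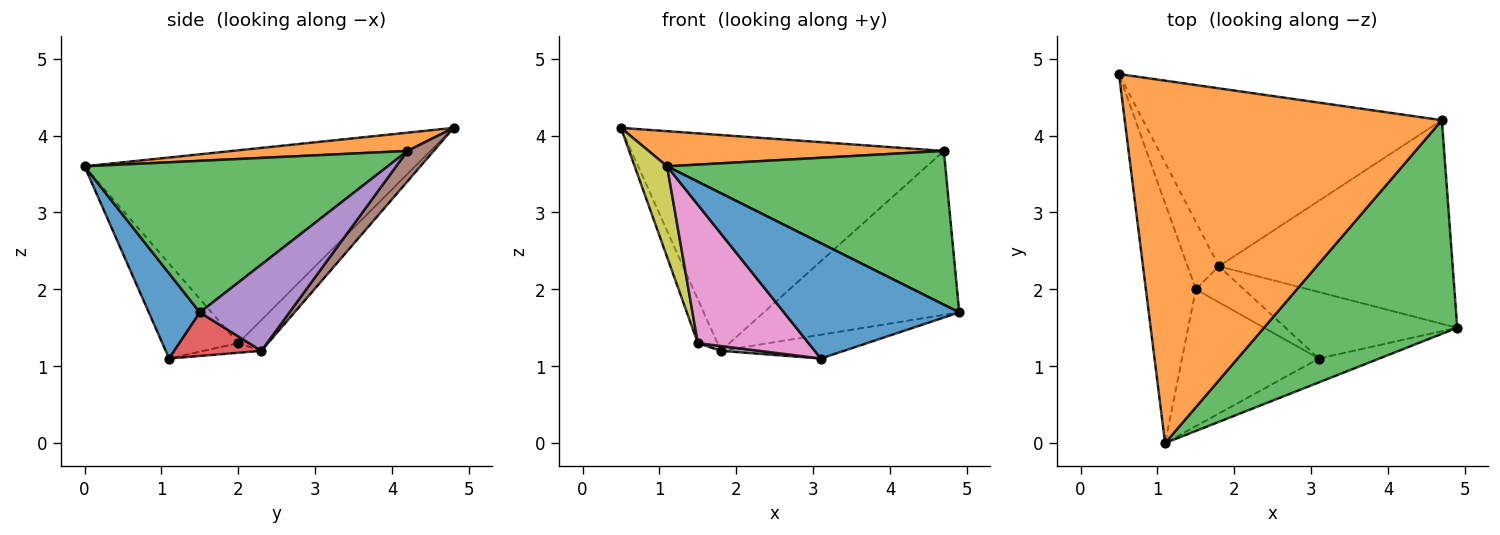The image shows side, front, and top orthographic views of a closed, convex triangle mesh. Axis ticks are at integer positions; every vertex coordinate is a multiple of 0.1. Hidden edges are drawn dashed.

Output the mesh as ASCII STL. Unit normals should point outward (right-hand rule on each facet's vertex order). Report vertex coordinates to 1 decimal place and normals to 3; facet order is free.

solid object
 facet normal 0.274 -0.942 -0.195
  outer loop
   vertex 3.1 1.1 1.1
   vertex 4.9 1.5 1.7
   vertex 1.1 0.0 3.6
  endloop
 endfacet
 facet normal 0.057 -0.096 0.994
  outer loop
   vertex 4.7 4.2 3.8
   vertex 0.5 4.8 4.1
   vertex 1.1 0.0 3.6
  endloop
 endfacet
 facet normal 0.537 -0.493 0.685
  outer loop
   vertex 4.7 4.2 3.8
   vertex 1.1 0.0 3.6
   vertex 4.9 1.5 1.7
  endloop
 endfacet
 facet normal 0.232 0.328 -0.916
  outer loop
   vertex 1.8 2.3 1.2
   vertex 4.9 1.5 1.7
   vertex 3.1 1.1 1.1
  endloop
 endfacet
 facet normal 0.276 0.603 -0.749
  outer loop
   vertex 1.8 2.3 1.2
   vertex 4.7 4.2 3.8
   vertex 4.9 1.5 1.7
  endloop
 endfacet
 facet normal 0.065 0.770 -0.635
  outer loop
   vertex 1.8 2.3 1.2
   vertex 0.5 4.8 4.1
   vertex 4.7 4.2 3.8
  endloop
 endfacet
 facet normal -0.438 -0.639 -0.632
  outer loop
   vertex 1.5 2.0 1.3
   vertex 3.1 1.1 1.1
   vertex 1.1 0.0 3.6
  endloop
 endfacet
 facet normal -0.194 -0.130 -0.972
  outer loop
   vertex 1.5 2.0 1.3
   vertex 1.8 2.3 1.2
   vertex 3.1 1.1 1.1
  endloop
 endfacet
 facet normal -0.964 -0.094 -0.250
  outer loop
   vertex 1.5 2.0 1.3
   vertex 1.1 0.0 3.6
   vertex 0.5 4.8 4.1
  endloop
 endfacet
 facet normal -0.636 0.420 -0.647
  outer loop
   vertex 1.5 2.0 1.3
   vertex 0.5 4.8 4.1
   vertex 1.8 2.3 1.2
  endloop
 endfacet
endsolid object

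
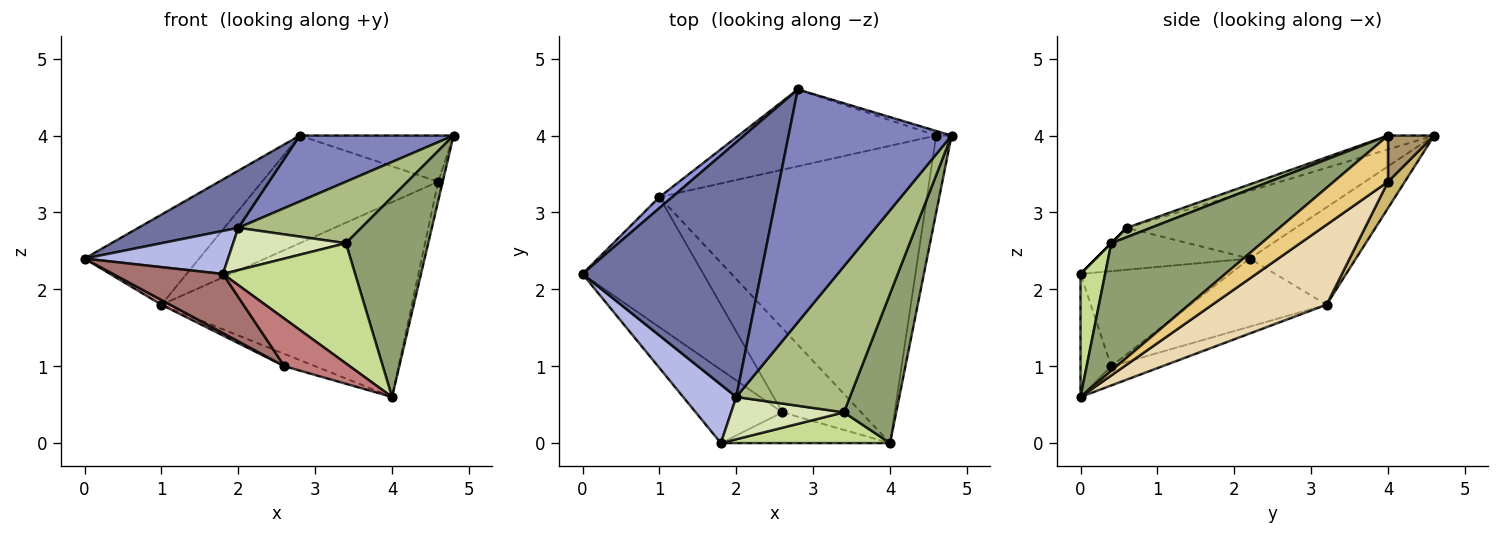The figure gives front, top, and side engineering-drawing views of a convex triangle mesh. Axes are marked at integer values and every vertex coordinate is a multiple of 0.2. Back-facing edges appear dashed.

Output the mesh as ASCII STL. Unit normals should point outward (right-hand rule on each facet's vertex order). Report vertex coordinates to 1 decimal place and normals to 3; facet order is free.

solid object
 facet normal -0.347 -0.205 0.915
  outer loop
   vertex 2.0 0.6 2.8
   vertex 2.8 4.6 4.0
   vertex 0.0 2.2 2.4
  endloop
 endfacet
 facet normal -0.081 -0.271 0.959
  outer loop
   vertex 2.0 0.6 2.8
   vertex 4.8 4.0 4.0
   vertex 2.8 4.6 4.0
  endloop
 endfacet
 facet normal -0.677 0.731 0.089
  outer loop
   vertex 1.0 3.2 1.8
   vertex 0.0 2.2 2.4
   vertex 2.8 4.6 4.0
  endloop
 endfacet
 facet normal -0.536 -0.501 0.679
  outer loop
   vertex 1.8 0.0 2.2
   vertex 2.0 0.6 2.8
   vertex 0.0 2.2 2.4
  endloop
 endfacet
 facet normal 0.825 -0.452 0.338
  outer loop
   vertex 3.4 0.4 2.6
   vertex 4.0 0.0 0.6
   vertex 4.8 4.0 4.0
  endloop
 endfacet
 facet normal 0.076 -0.387 0.919
  outer loop
   vertex 3.4 0.4 2.6
   vertex 4.8 4.0 4.0
   vertex 2.0 0.6 2.8
  endloop
 endfacet
 facet normal 0.177 -0.953 0.244
  outer loop
   vertex 3.4 0.4 2.6
   vertex 1.8 0.0 2.2
   vertex 4.0 0.0 0.6
  endloop
 endfacet
 facet normal 0.000 -0.707 0.707
  outer loop
   vertex 3.4 0.4 2.6
   vertex 2.0 0.6 2.8
   vertex 1.8 0.0 2.2
  endloop
 endfacet
 facet normal 0.286 0.953 -0.095
  outer loop
   vertex 4.6 4.0 3.4
   vertex 2.8 4.6 4.0
   vertex 4.8 4.0 4.0
  endloop
 endfacet
 facet normal 0.077 0.811 -0.580
  outer loop
   vertex 4.6 4.0 3.4
   vertex 1.0 3.2 1.8
   vertex 2.8 4.6 4.0
  endloop
 endfacet
 facet normal 0.946 0.079 -0.315
  outer loop
   vertex 4.6 4.0 3.4
   vertex 4.8 4.0 4.0
   vertex 4.0 0.0 0.6
  endloop
 endfacet
 facet normal 0.243 0.532 -0.811
  outer loop
   vertex 4.6 4.0 3.4
   vertex 4.0 0.0 0.6
   vertex 1.0 3.2 1.8
  endloop
 endfacet
 facet normal -0.649 -0.477 -0.592
  outer loop
   vertex 2.6 0.4 1.0
   vertex 1.8 0.0 2.2
   vertex 0.0 2.2 2.4
  endloop
 endfacet
 facet normal -0.367 -0.781 -0.505
  outer loop
   vertex 2.6 0.4 1.0
   vertex 4.0 0.0 0.6
   vertex 1.8 0.0 2.2
  endloop
 endfacet
 facet normal -0.491 -0.032 -0.871
  outer loop
   vertex 2.6 0.4 1.0
   vertex 0.0 2.2 2.4
   vertex 1.0 3.2 1.8
  endloop
 endfacet
 facet normal -0.235 0.141 -0.962
  outer loop
   vertex 2.6 0.4 1.0
   vertex 1.0 3.2 1.8
   vertex 4.0 0.0 0.6
  endloop
 endfacet
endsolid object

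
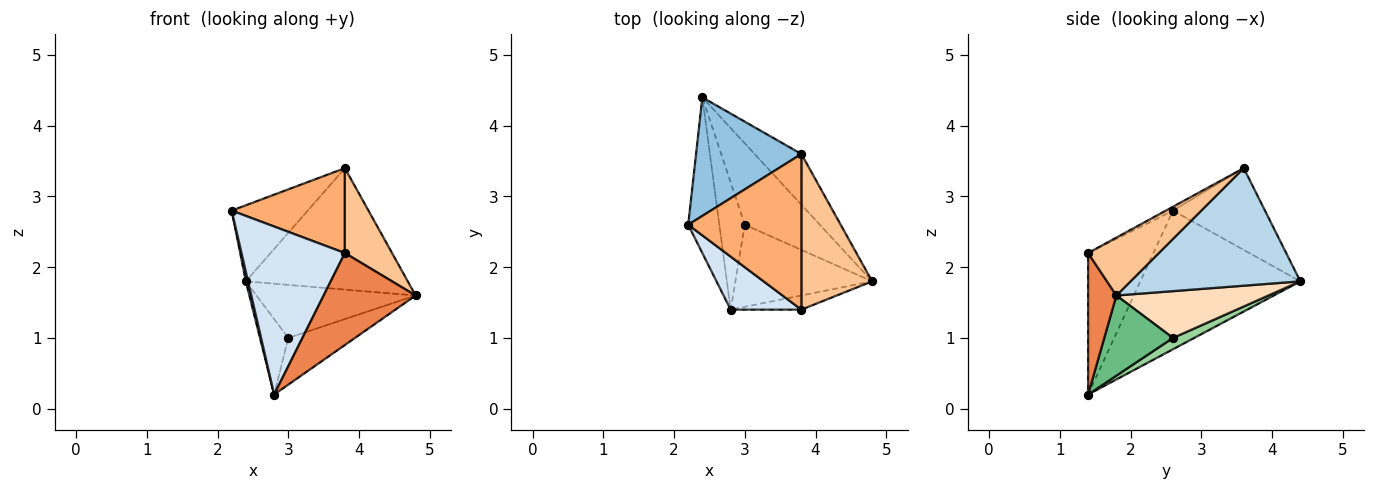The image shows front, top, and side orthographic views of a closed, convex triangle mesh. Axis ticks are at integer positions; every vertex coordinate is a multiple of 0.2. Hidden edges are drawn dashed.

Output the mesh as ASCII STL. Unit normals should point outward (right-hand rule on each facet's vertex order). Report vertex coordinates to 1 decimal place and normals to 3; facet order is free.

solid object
 facet normal -0.976 -0.013 -0.219
  outer loop
   vertex 2.8 1.4 0.2
   vertex 2.2 2.6 2.8
   vertex 2.4 4.4 1.8
  endloop
 endfacet
 facet normal -0.547 0.452 0.705
  outer loop
   vertex 3.8 3.6 3.4
   vertex 2.4 4.4 1.8
   vertex 2.2 2.6 2.8
  endloop
 endfacet
 facet normal 0.695 0.663 -0.277
  outer loop
   vertex 3.8 3.6 3.4
   vertex 4.8 1.8 1.6
   vertex 2.4 4.4 1.8
  endloop
 endfacet
 facet normal -0.516 -0.817 0.258
  outer loop
   vertex 3.8 1.4 2.2
   vertex 2.2 2.6 2.8
   vertex 2.8 1.4 0.2
  endloop
 endfacet
 facet normal 0.291 -0.946 -0.145
  outer loop
   vertex 3.8 1.4 2.2
   vertex 2.8 1.4 0.2
   vertex 4.8 1.8 1.6
  endloop
 endfacet
 facet normal -0.030 -0.479 0.878
  outer loop
   vertex 3.8 1.4 2.2
   vertex 3.8 3.6 3.4
   vertex 2.2 2.6 2.8
  endloop
 endfacet
 facet normal 0.583 -0.389 0.713
  outer loop
   vertex 3.8 1.4 2.2
   vertex 4.8 1.8 1.6
   vertex 3.8 3.6 3.4
  endloop
 endfacet
 facet normal 0.463 0.484 -0.743
  outer loop
   vertex 3.0 2.6 1.0
   vertex 2.4 4.4 1.8
   vertex 4.8 1.8 1.6
  endloop
 endfacet
 facet normal 0.454 0.441 -0.774
  outer loop
   vertex 3.0 2.6 1.0
   vertex 4.8 1.8 1.6
   vertex 2.8 1.4 0.2
  endloop
 endfacet
 facet normal 0.357 0.476 -0.804
  outer loop
   vertex 3.0 2.6 1.0
   vertex 2.8 1.4 0.2
   vertex 2.4 4.4 1.8
  endloop
 endfacet
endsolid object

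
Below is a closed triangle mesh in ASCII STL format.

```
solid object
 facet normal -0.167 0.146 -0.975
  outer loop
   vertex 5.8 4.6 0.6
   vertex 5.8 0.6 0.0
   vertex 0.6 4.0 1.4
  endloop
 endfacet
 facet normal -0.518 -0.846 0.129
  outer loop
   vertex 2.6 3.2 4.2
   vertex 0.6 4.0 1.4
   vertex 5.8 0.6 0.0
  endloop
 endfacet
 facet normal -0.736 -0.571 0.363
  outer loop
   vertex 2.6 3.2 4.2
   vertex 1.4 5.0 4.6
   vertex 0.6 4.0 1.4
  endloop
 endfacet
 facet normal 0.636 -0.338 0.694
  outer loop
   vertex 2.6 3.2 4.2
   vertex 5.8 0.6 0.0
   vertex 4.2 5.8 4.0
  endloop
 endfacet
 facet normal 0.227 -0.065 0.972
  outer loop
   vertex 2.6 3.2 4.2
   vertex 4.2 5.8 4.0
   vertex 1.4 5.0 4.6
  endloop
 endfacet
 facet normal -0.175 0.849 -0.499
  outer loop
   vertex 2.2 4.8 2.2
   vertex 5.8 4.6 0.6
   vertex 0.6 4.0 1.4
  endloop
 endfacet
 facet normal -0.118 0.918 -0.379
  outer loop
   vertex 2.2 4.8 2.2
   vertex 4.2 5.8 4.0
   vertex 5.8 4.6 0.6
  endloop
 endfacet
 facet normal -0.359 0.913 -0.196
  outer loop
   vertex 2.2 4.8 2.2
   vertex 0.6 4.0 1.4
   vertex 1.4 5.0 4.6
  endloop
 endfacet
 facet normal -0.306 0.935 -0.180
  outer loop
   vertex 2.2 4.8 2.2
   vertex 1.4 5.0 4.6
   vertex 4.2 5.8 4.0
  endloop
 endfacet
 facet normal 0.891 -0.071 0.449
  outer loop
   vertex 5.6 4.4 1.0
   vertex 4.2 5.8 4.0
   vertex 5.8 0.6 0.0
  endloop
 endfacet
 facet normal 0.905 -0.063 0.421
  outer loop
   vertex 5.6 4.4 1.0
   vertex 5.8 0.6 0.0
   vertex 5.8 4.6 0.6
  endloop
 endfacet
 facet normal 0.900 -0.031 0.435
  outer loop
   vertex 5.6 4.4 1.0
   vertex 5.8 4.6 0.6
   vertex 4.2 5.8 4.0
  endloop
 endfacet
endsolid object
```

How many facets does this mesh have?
12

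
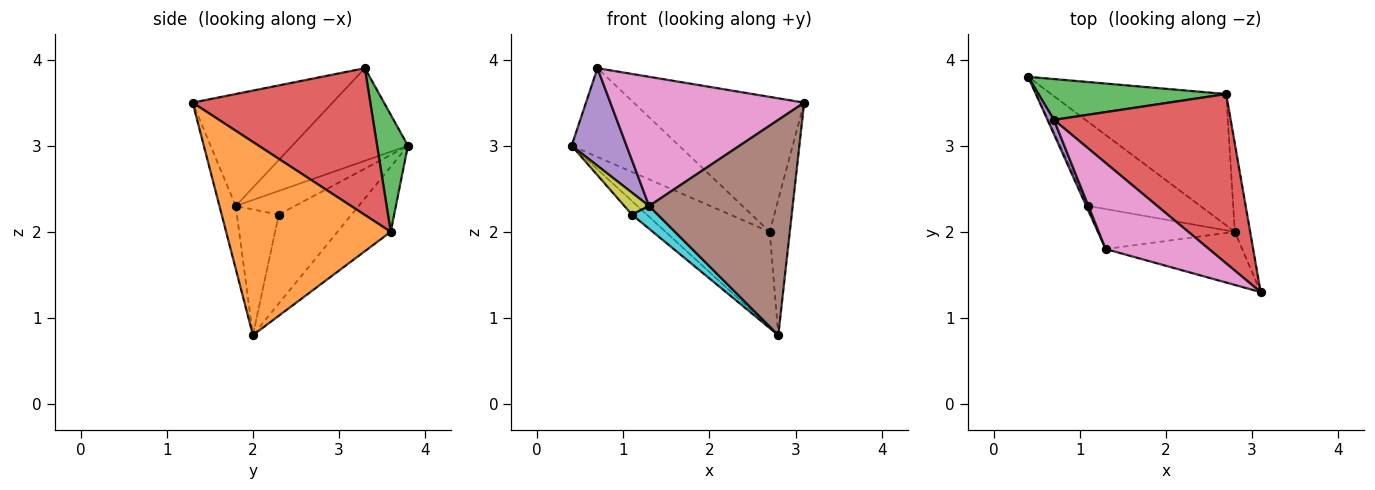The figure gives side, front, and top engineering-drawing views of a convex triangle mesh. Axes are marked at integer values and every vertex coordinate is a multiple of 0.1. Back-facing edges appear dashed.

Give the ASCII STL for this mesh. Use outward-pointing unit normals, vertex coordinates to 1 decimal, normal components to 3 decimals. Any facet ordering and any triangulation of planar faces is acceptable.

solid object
 facet normal -0.288 0.563 -0.775
  outer loop
   vertex 2.7 3.6 2.0
   vertex 2.8 2.0 0.8
   vertex 0.4 3.8 3.0
  endloop
 endfacet
 facet normal 0.990 0.121 -0.079
  outer loop
   vertex 2.7 3.6 2.0
   vertex 3.1 1.3 3.5
   vertex 2.8 2.0 0.8
  endloop
 endfacet
 facet normal 0.252 0.879 0.404
  outer loop
   vertex 2.7 3.6 2.0
   vertex 0.4 3.8 3.0
   vertex 0.7 3.3 3.9
  endloop
 endfacet
 facet normal 0.545 0.523 0.656
  outer loop
   vertex 2.7 3.6 2.0
   vertex 0.7 3.3 3.9
   vertex 3.1 1.3 3.5
  endloop
 endfacet
 facet normal -0.902 -0.428 0.063
  outer loop
   vertex 1.3 1.8 2.3
   vertex 0.7 3.3 3.9
   vertex 0.4 3.8 3.0
  endloop
 endfacet
 facet normal -0.109 -0.965 -0.238
  outer loop
   vertex 1.3 1.8 2.3
   vertex 2.8 2.0 0.8
   vertex 3.1 1.3 3.5
  endloop
 endfacet
 facet normal -0.515 -0.713 0.475
  outer loop
   vertex 1.3 1.8 2.3
   vertex 3.1 1.3 3.5
   vertex 0.7 3.3 3.9
  endloop
 endfacet
 facet normal -0.617 0.126 -0.777
  outer loop
   vertex 1.1 2.3 2.2
   vertex 0.4 3.8 3.0
   vertex 2.8 2.0 0.8
  endloop
 endfacet
 facet normal -0.919 -0.384 -0.084
  outer loop
   vertex 1.1 2.3 2.2
   vertex 1.3 1.8 2.3
   vertex 0.4 3.8 3.0
  endloop
 endfacet
 facet normal -0.626 -0.386 -0.678
  outer loop
   vertex 1.1 2.3 2.2
   vertex 2.8 2.0 0.8
   vertex 1.3 1.8 2.3
  endloop
 endfacet
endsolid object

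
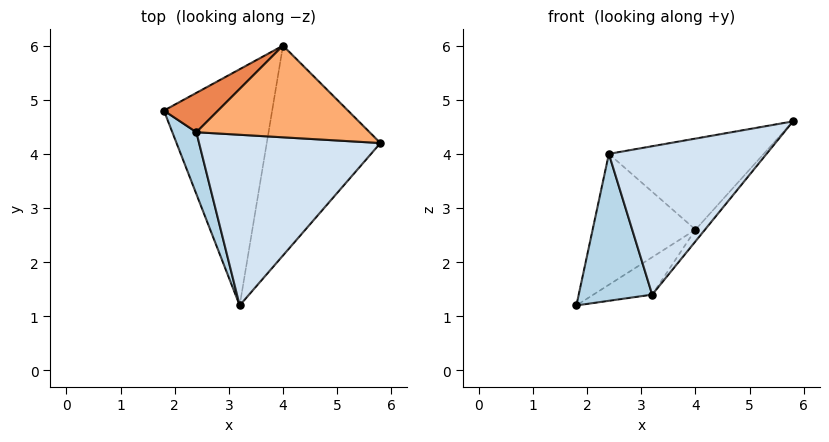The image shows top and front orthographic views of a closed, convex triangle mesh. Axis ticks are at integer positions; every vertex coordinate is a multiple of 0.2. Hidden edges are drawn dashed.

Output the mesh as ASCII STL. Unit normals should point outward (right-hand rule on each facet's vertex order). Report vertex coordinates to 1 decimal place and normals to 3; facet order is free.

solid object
 facet normal 0.477 0.137 -0.868
  outer loop
   vertex 4.0 6.0 2.6
   vertex 3.2 1.2 1.4
   vertex 1.8 4.8 1.2
  endloop
 endfacet
 facet normal 0.759 0.036 -0.650
  outer loop
   vertex 4.0 6.0 2.6
   vertex 5.8 4.2 4.6
   vertex 3.2 1.2 1.4
  endloop
 endfacet
 facet normal -0.925 -0.351 0.148
  outer loop
   vertex 2.4 4.4 4.0
   vertex 1.8 4.8 1.2
   vertex 3.2 1.2 1.4
  endloop
 endfacet
 facet normal -0.169 -0.647 0.744
  outer loop
   vertex 2.4 4.4 4.0
   vertex 3.2 1.2 1.4
   vertex 5.8 4.2 4.6
  endloop
 endfacet
 facet normal -0.577 0.782 0.235
  outer loop
   vertex 2.4 4.4 4.0
   vertex 4.0 6.0 2.6
   vertex 1.8 4.8 1.2
  endloop
 endfacet
 facet normal -0.083 0.702 0.707
  outer loop
   vertex 2.4 4.4 4.0
   vertex 5.8 4.2 4.6
   vertex 4.0 6.0 2.6
  endloop
 endfacet
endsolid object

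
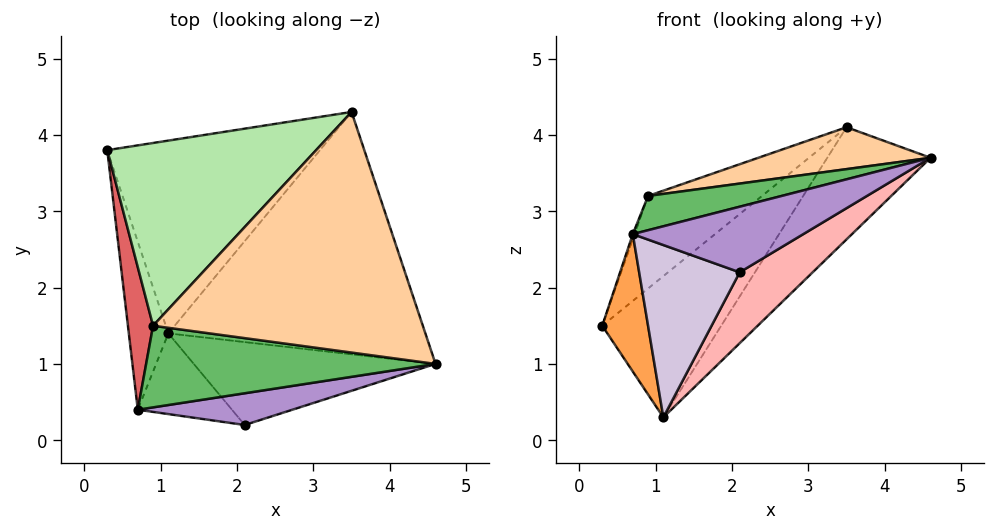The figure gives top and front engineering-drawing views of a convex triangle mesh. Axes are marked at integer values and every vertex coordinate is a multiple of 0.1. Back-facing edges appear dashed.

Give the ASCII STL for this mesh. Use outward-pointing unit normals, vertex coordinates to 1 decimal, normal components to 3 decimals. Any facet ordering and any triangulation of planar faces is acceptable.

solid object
 facet normal 0.491 0.515 -0.703
  outer loop
   vertex 1.1 1.4 0.3
   vertex 0.3 3.8 1.5
   vertex 3.5 4.3 4.1
  endloop
 endfacet
 facet normal 0.681 0.308 -0.665
  outer loop
   vertex 1.1 1.4 0.3
   vertex 3.5 4.3 4.1
   vertex 4.6 1.0 3.7
  endloop
 endfacet
 facet normal -0.951 -0.197 -0.240
  outer loop
   vertex 0.7 0.4 2.7
   vertex 0.3 3.8 1.5
   vertex 1.1 1.4 0.3
  endloop
 endfacet
 facet normal -0.154 -0.169 0.973
  outer loop
   vertex 0.9 1.5 3.2
   vertex 4.6 1.0 3.7
   vertex 3.5 4.3 4.1
  endloop
 endfacet
 facet normal -0.174 -0.381 0.908
  outer loop
   vertex 0.9 1.5 3.2
   vertex 0.7 0.4 2.7
   vertex 4.6 1.0 3.7
  endloop
 endfacet
 facet normal -0.623 0.354 0.698
  outer loop
   vertex 0.9 1.5 3.2
   vertex 3.5 4.3 4.1
   vertex 0.3 3.8 1.5
  endloop
 endfacet
 facet normal -0.938 0.012 0.348
  outer loop
   vertex 0.9 1.5 3.2
   vertex 0.3 3.8 1.5
   vertex 0.7 0.4 2.7
  endloop
 endfacet
 facet normal 0.553 -0.541 -0.633
  outer loop
   vertex 2.1 0.2 2.2
   vertex 1.1 1.4 0.3
   vertex 4.6 1.0 3.7
  endloop
 endfacet
 facet normal 0.027 -0.900 0.435
  outer loop
   vertex 2.1 0.2 2.2
   vertex 4.6 1.0 3.7
   vertex 0.7 0.4 2.7
  endloop
 endfacet
 facet normal -0.270 -0.872 -0.408
  outer loop
   vertex 2.1 0.2 2.2
   vertex 0.7 0.4 2.7
   vertex 1.1 1.4 0.3
  endloop
 endfacet
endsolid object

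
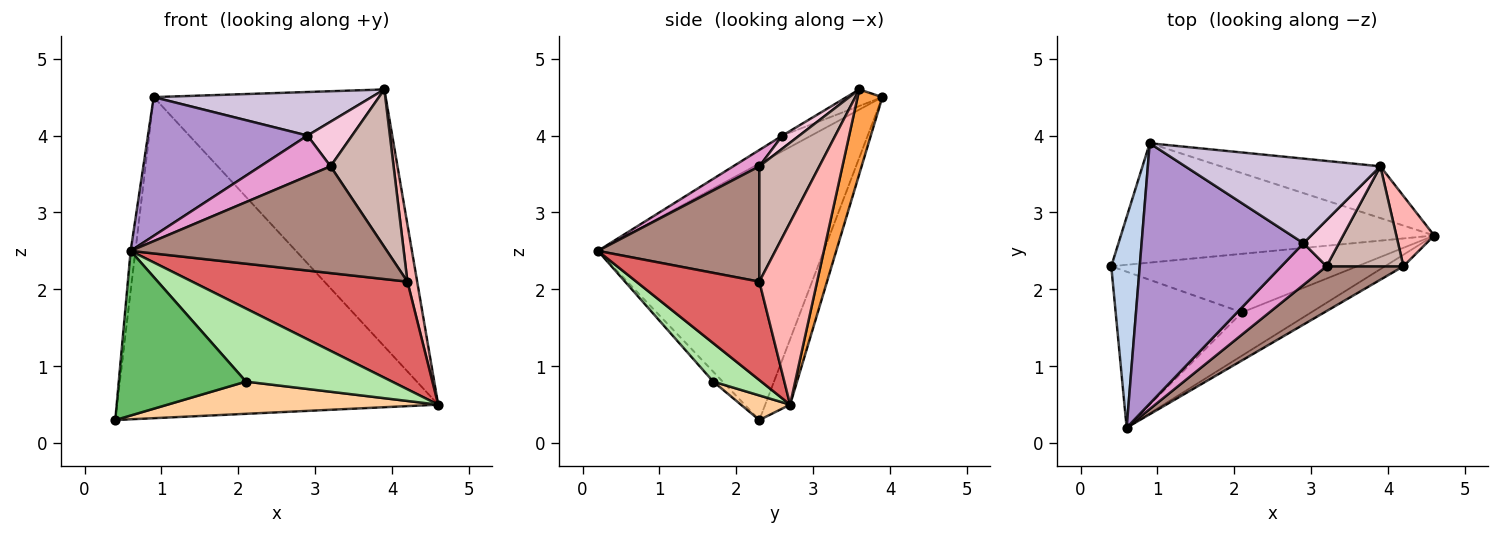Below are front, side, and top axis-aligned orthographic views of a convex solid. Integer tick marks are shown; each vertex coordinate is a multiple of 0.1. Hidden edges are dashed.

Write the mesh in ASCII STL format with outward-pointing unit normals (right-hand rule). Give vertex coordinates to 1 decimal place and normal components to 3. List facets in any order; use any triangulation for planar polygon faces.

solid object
 facet normal -0.072 0.935 -0.348
  outer loop
   vertex 0.9 3.9 4.5
   vertex 4.6 2.7 0.5
   vertex 0.4 2.3 0.3
  endloop
 endfacet
 facet normal -0.994 0.021 0.110
  outer loop
   vertex 0.9 3.9 4.5
   vertex 0.4 2.3 0.3
   vertex 0.6 0.2 2.5
  endloop
 endfacet
 facet normal 0.104 0.975 -0.196
  outer loop
   vertex 3.9 3.6 4.6
   vertex 4.6 2.7 0.5
   vertex 0.9 3.9 4.5
  endloop
 endfacet
 facet normal 0.087 -0.480 -0.873
  outer loop
   vertex 2.1 1.7 0.8
   vertex 0.4 2.3 0.3
   vertex 4.6 2.7 0.5
  endloop
 endfacet
 facet normal -0.054 -0.725 -0.687
  outer loop
   vertex 2.1 1.7 0.8
   vertex 0.6 0.2 2.5
   vertex 0.4 2.3 0.3
  endloop
 endfacet
 facet normal 0.272 -0.828 -0.490
  outer loop
   vertex 2.1 1.7 0.8
   vertex 4.6 2.7 0.5
   vertex 0.6 0.2 2.5
  endloop
 endfacet
 facet normal 0.494 -0.865 -0.093
  outer loop
   vertex 4.2 2.3 2.1
   vertex 0.6 0.2 2.5
   vertex 4.6 2.7 0.5
  endloop
 endfacet
 facet normal 0.966 -0.163 0.201
  outer loop
   vertex 4.2 2.3 2.1
   vertex 4.6 2.7 0.5
   vertex 3.9 3.6 4.6
  endloop
 endfacet
 facet normal -0.085 -0.468 0.879
  outer loop
   vertex 2.9 2.6 4.0
   vertex 0.9 3.9 4.5
   vertex 0.6 0.2 2.5
  endloop
 endfacet
 facet normal -0.075 -0.457 0.886
  outer loop
   vertex 2.9 2.6 4.0
   vertex 3.9 3.6 4.6
   vertex 0.9 3.9 4.5
  endloop
 endfacet
 facet normal 0.502 -0.797 0.335
  outer loop
   vertex 3.2 2.3 3.6
   vertex 0.6 0.2 2.5
   vertex 4.2 2.3 2.1
  endloop
 endfacet
 facet normal 0.626 -0.658 0.418
  outer loop
   vertex 3.2 2.3 3.6
   vertex 4.2 2.3 2.1
   vertex 3.9 3.6 4.6
  endloop
 endfacet
 facet normal 0.251 -0.675 0.694
  outer loop
   vertex 3.2 2.3 3.6
   vertex 2.9 2.6 4.0
   vertex 0.6 0.2 2.5
  endloop
 endfacet
 facet normal 0.255 -0.672 0.695
  outer loop
   vertex 3.2 2.3 3.6
   vertex 3.9 3.6 4.6
   vertex 2.9 2.6 4.0
  endloop
 endfacet
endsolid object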